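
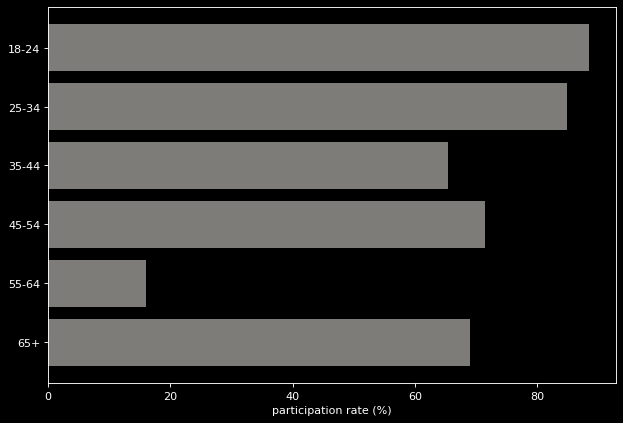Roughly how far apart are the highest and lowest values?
Max 18-24 ≈ 90, min 55-64 ≈ 20; range ≈ 70.

≈ 70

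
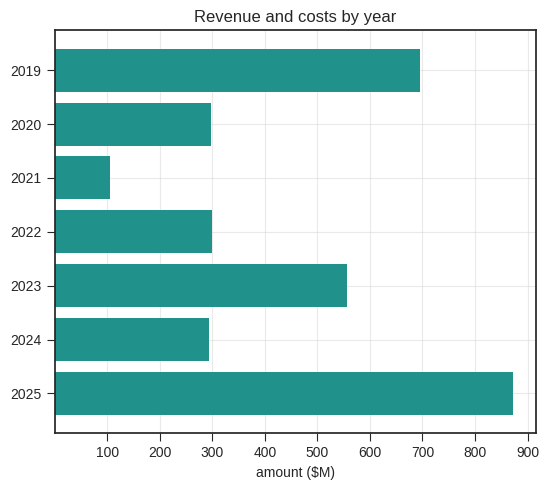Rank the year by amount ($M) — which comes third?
Top 4: 2025 ≈ 900, 2019 ≈ 700, 2023 ≈ 600, 2022 ≈ 300.

2023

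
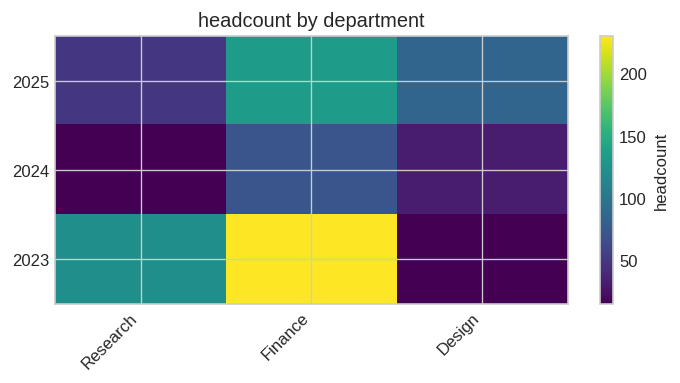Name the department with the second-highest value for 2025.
Design

Top 3 for 2025: Finance ≈ 140, Design ≈ 80, Research ≈ 40.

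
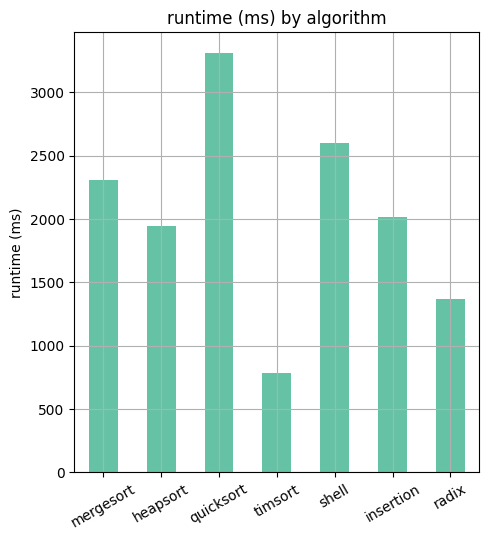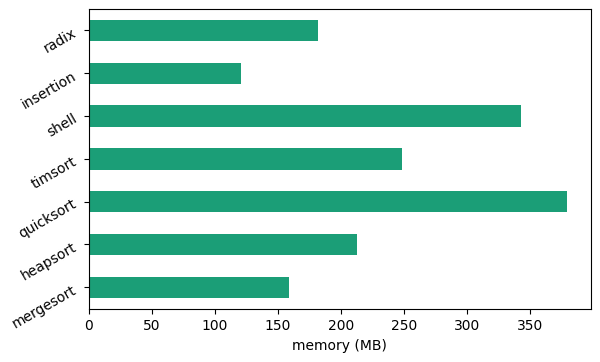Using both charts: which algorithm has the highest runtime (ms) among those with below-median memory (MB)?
mergesort

Chart 2 median memory (MB) ≈ 200; below-median algorithms: mergesort, insertion, radix. Among those, mergesort has the highest runtime (ms) (≈ 2500).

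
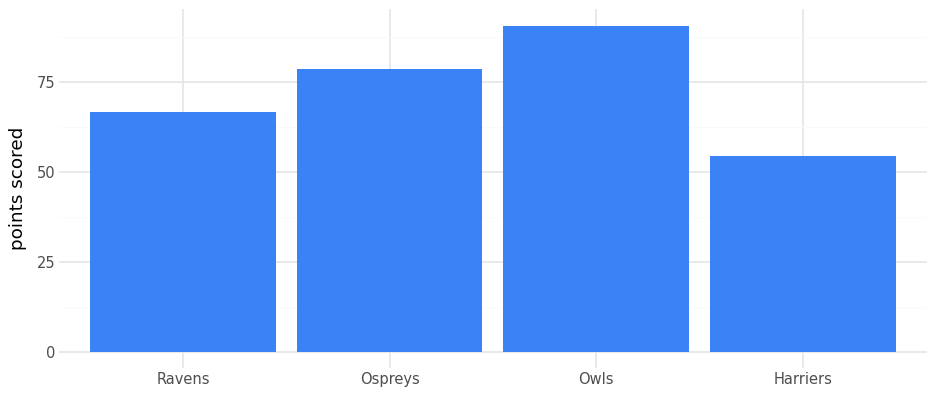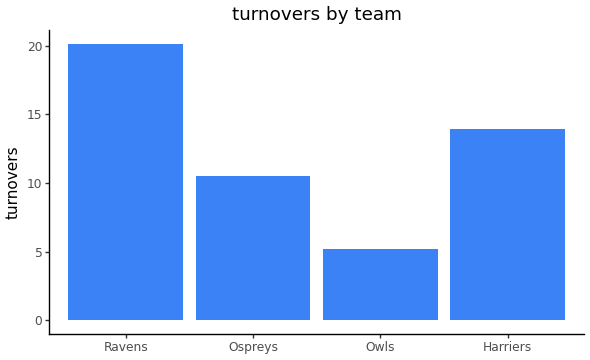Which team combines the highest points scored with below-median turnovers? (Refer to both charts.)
Chart 2 median turnovers ≈ 12; below-median teams: Ospreys, Owls. Among those, Owls has the highest points scored (≈ 90).

Owls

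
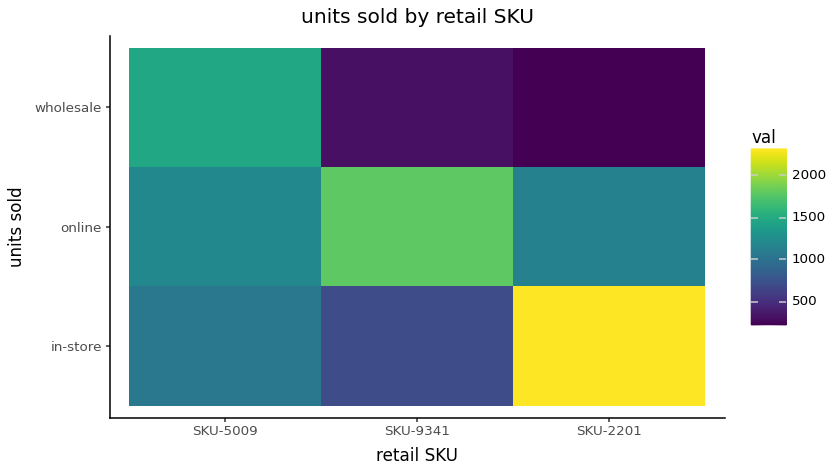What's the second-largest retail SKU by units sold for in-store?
Top 3 for in-store: SKU-2201 ≈ 2400, SKU-5009 ≈ 1000, SKU-9341 ≈ 800.

SKU-5009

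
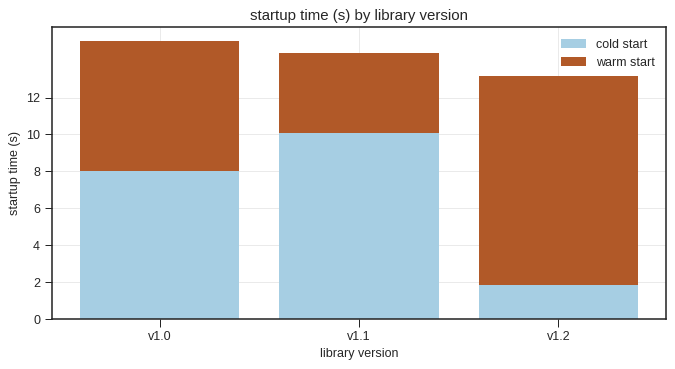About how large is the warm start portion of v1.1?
warm start top ≈ 14, bottom ≈ 10; segment ≈ 4.

≈ 4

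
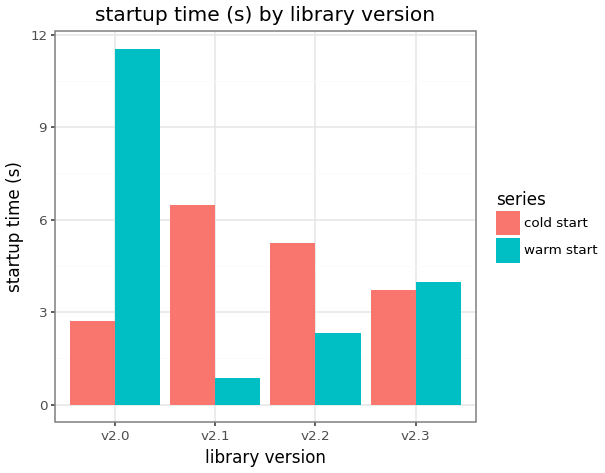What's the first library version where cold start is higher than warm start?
v2.1

v2.0: cold start ≈ 3 vs warm start ≈ 12 (not yet); v2.1: cold start ≈ 6 vs warm start ≈ 1 (first crossover).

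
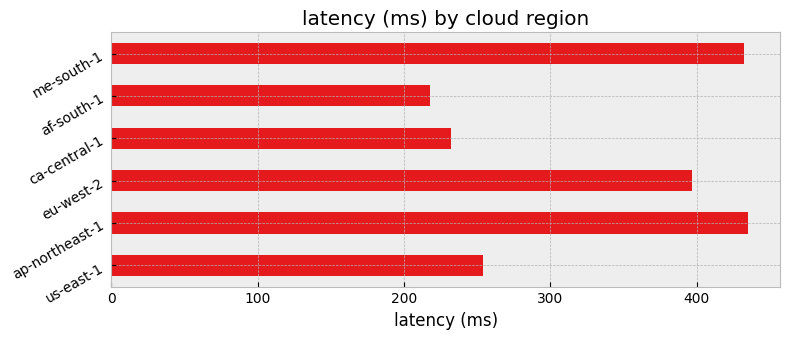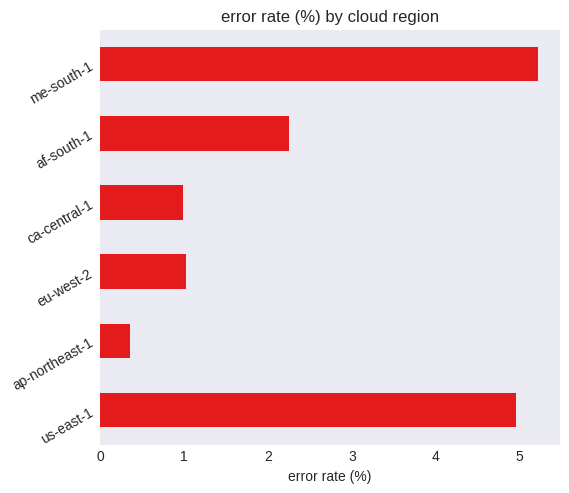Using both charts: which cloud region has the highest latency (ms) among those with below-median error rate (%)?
Chart 2 median error rate (%) ≈ 1.5; below-median cloud regions: ap-northeast-1, eu-west-2, ca-central-1. Among those, ap-northeast-1 has the highest latency (ms) (≈ 450).

ap-northeast-1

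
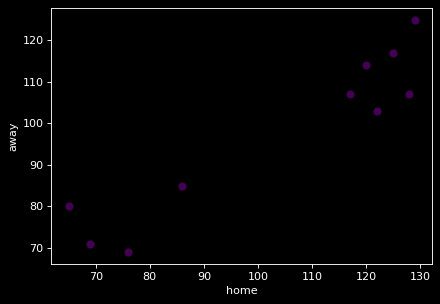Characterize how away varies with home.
positive, strong

Points are positively correlated; strong (|r| ≈ 0.9).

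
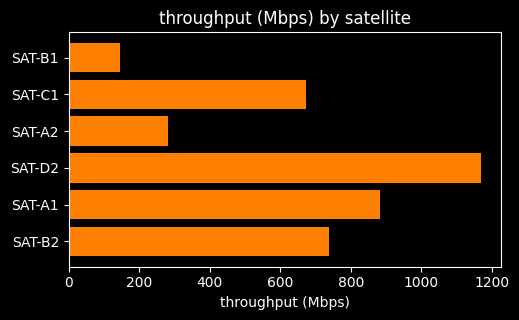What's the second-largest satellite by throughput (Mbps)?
Top 3: SAT-D2 ≈ 1200, SAT-A1 ≈ 900, SAT-B2 ≈ 700.

SAT-A1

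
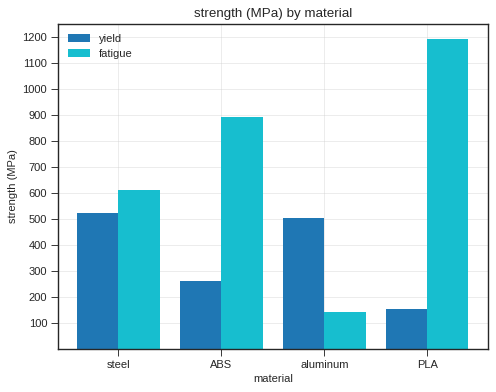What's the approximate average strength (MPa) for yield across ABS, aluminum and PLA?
≈ 333

(300 + 500 + 200) / 3 ≈ 333.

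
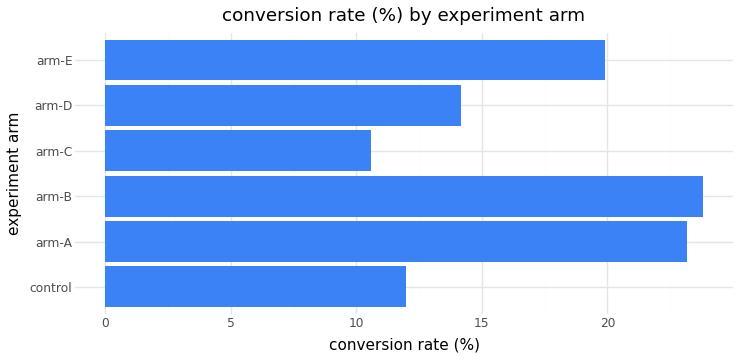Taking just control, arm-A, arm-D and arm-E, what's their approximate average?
≈ 18

(12 + 24 + 14 + 20) / 4 ≈ 18.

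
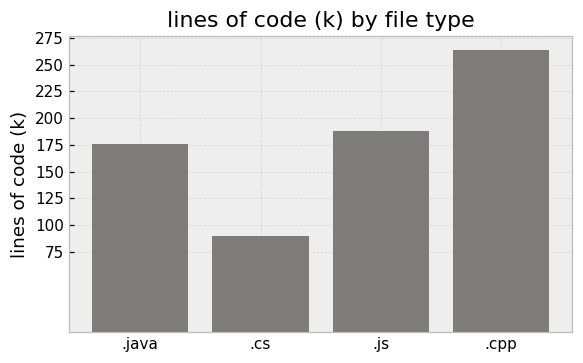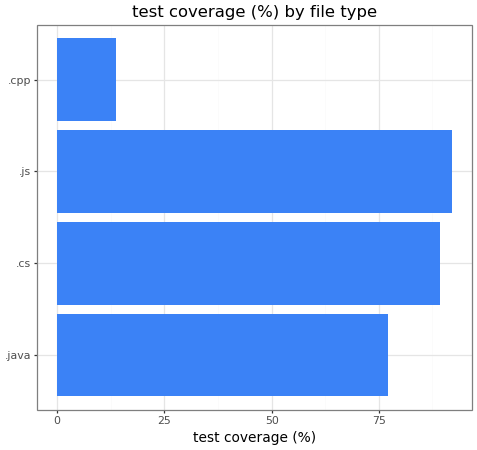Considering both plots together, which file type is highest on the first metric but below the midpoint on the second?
Chart 2 median test coverage (%) ≈ 80; below-median file types: .java, .cpp. Among those, .cpp has the highest lines of code (k) (≈ 275).

.cpp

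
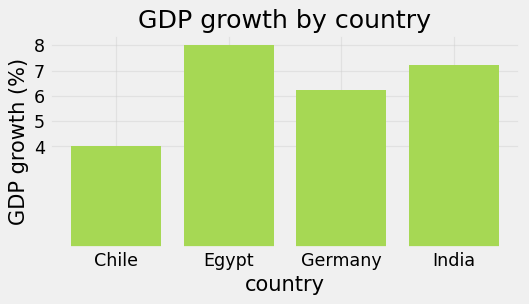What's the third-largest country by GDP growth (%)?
Germany

Top 4: Egypt ≈ 8, India ≈ 7, Germany ≈ 6, Chile ≈ 4.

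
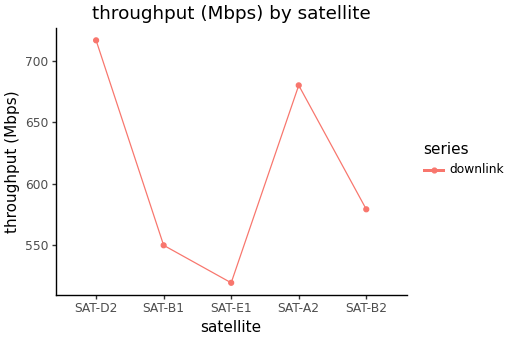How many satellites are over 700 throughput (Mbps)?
Above 700: SAT-D2.

1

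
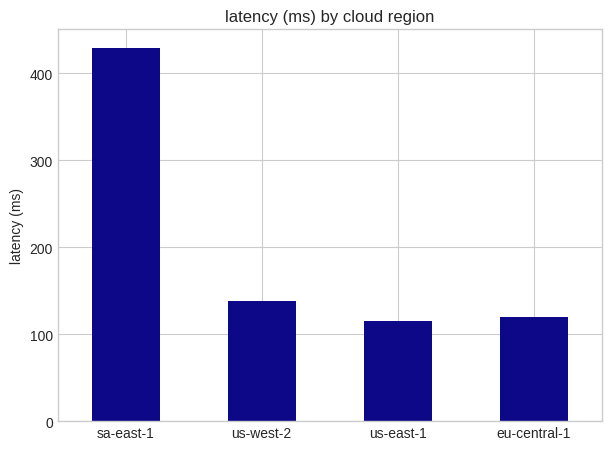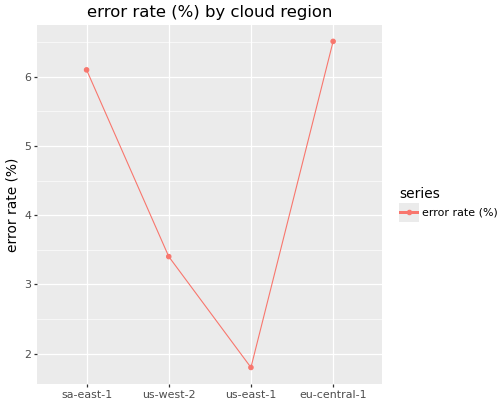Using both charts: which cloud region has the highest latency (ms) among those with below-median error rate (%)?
us-west-2

Chart 2 median error rate (%) ≈ 5; below-median cloud regions: us-west-2, us-east-1. Among those, us-west-2 has the highest latency (ms) (≈ 150).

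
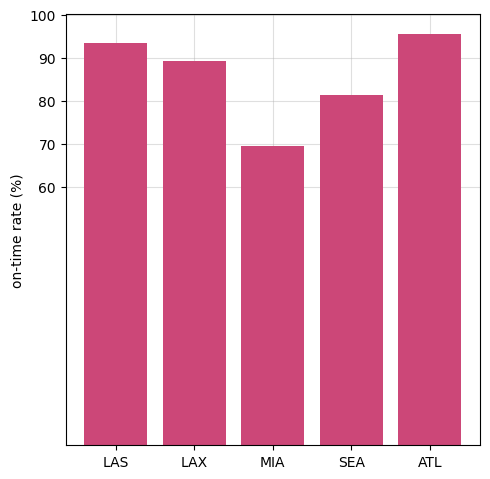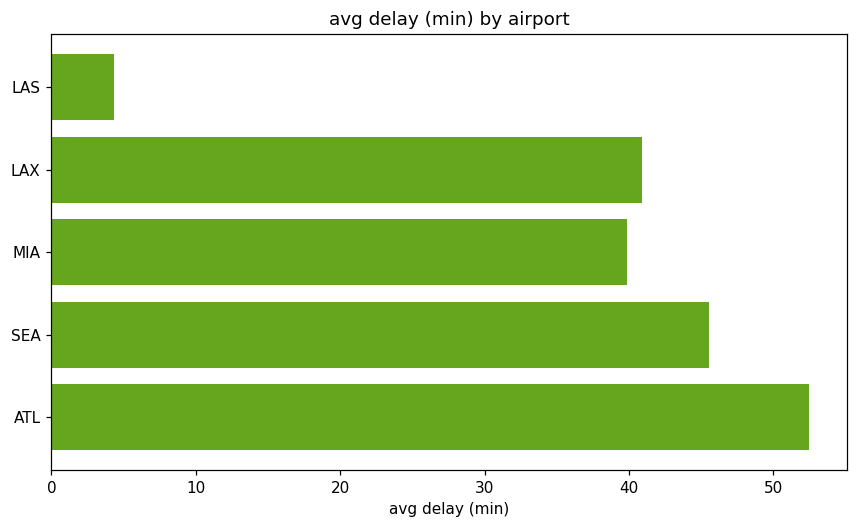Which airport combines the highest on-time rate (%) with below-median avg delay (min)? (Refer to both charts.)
Chart 2 median avg delay (min) ≈ 40; below-median airports: LAS, MIA. Among those, LAS has the highest on-time rate (%) (≈ 90).

LAS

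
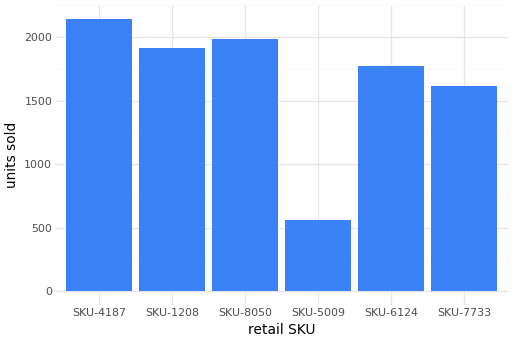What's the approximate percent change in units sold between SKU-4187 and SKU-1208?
SKU-4187 ≈ 2200, SKU-1208 ≈ 2000; (2000 − 2200) / 2200 ≈ -9.1%.

≈ -9.1%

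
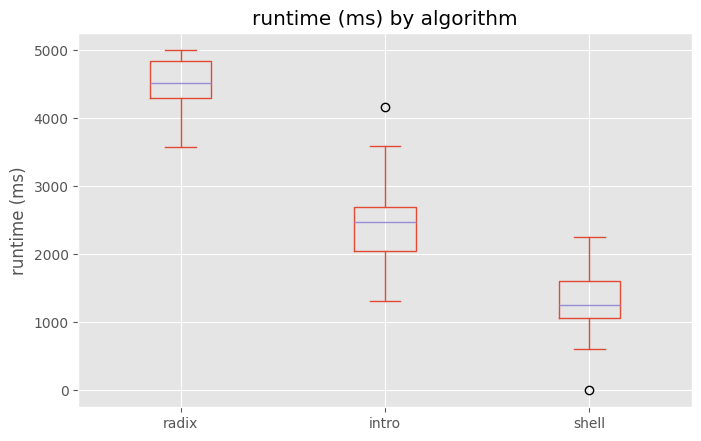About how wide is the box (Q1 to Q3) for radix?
≈ 500

Q3 ≈ 5000, Q1 ≈ 4500; IQR ≈ 500.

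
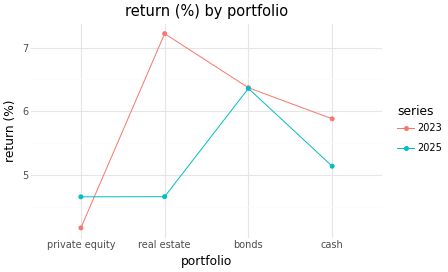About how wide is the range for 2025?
≈ 2.0

Max bonds ≈ 6.5, min private equity ≈ 4.5; range ≈ 2.0.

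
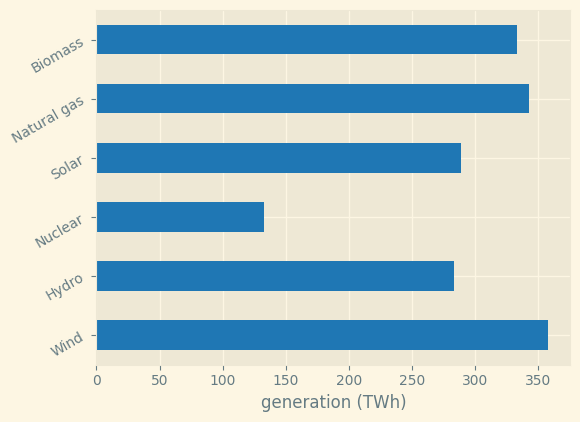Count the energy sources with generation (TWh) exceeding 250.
Above 250: Wind, Hydro, Solar, Natural gas, Biomass.

5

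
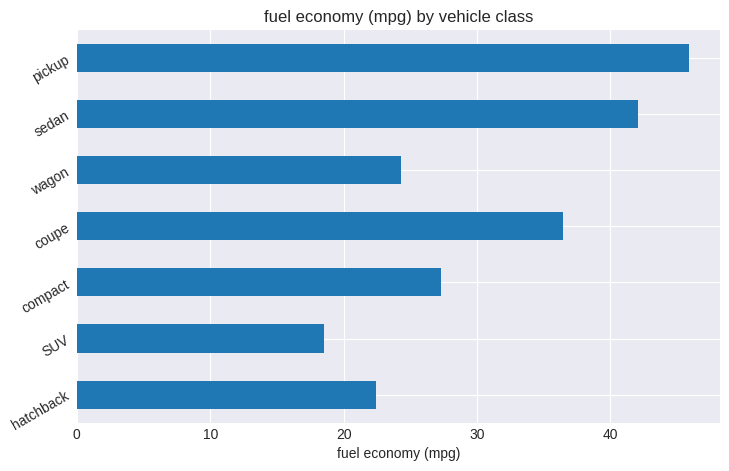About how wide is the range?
Max pickup ≈ 45, min SUV ≈ 20; range ≈ 25.

≈ 25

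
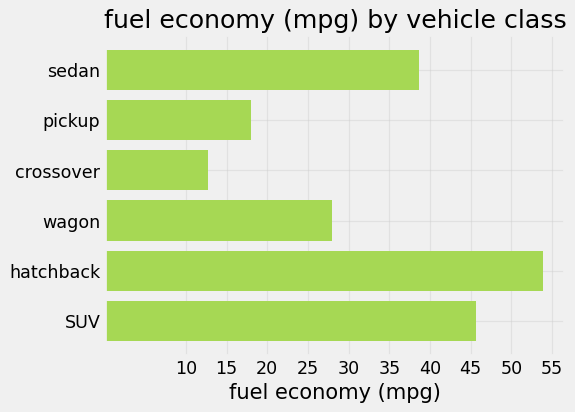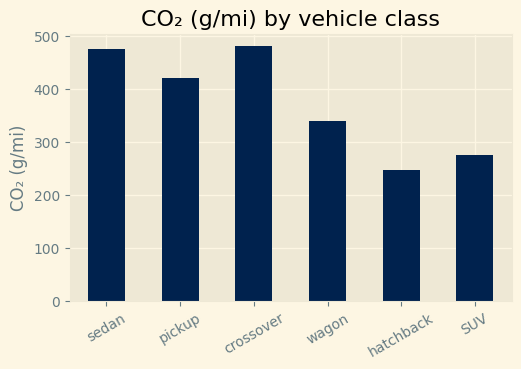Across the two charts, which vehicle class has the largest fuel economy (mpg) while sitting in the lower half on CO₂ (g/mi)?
hatchback

Chart 2 median CO₂ (g/mi) ≈ 400; below-median vehicle classes: wagon, hatchback, SUV. Among those, hatchback has the highest fuel economy (mpg) (≈ 55).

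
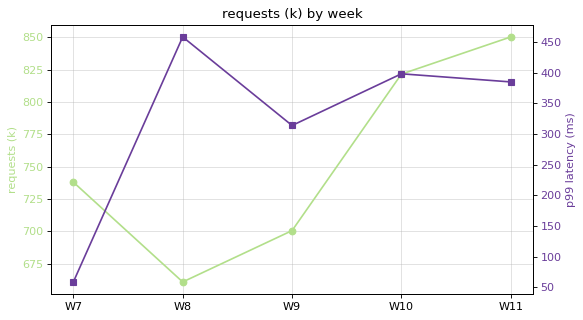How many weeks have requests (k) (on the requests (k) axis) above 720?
3

Above 720: W7, W10, W11.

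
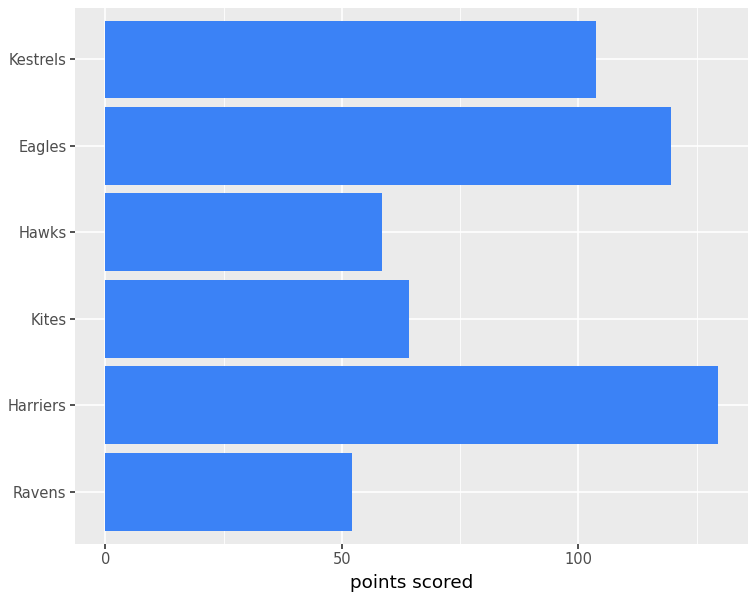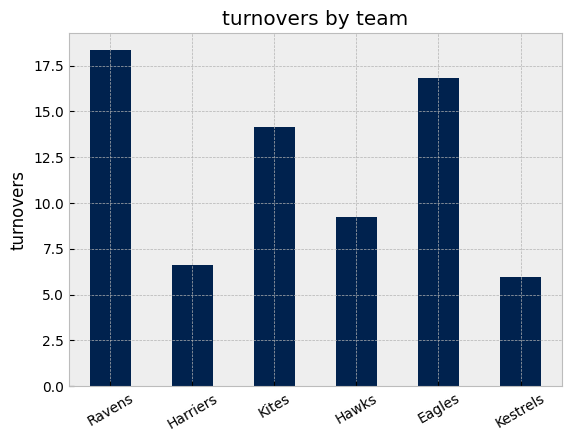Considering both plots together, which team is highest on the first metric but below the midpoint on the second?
Harriers

Chart 2 median turnovers ≈ 12; below-median teams: Harriers, Hawks, Kestrels. Among those, Harriers has the highest points scored (≈ 120).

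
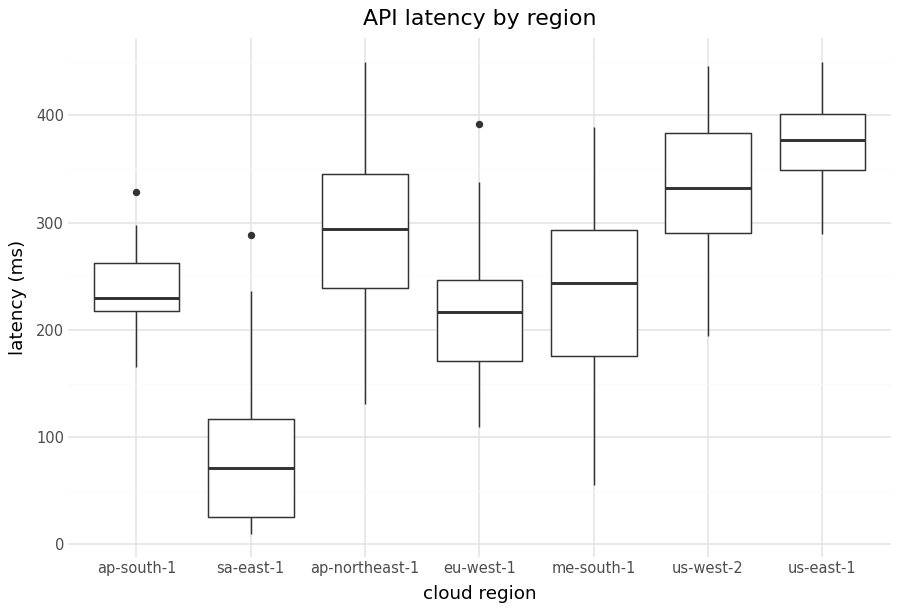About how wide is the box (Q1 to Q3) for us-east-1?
Q3 ≈ 400, Q1 ≈ 350; IQR ≈ 50.

≈ 50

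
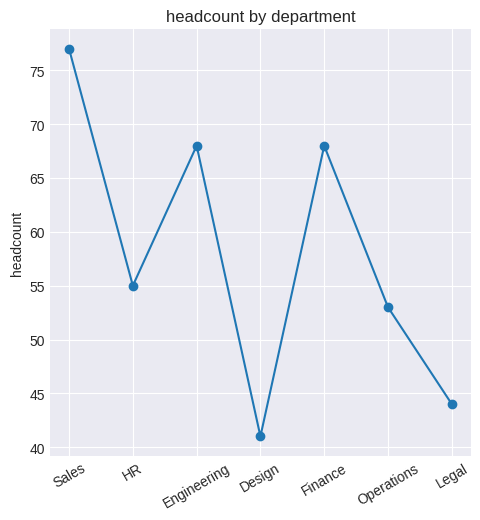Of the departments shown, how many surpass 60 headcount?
3

Above 60: Sales, Engineering, Finance.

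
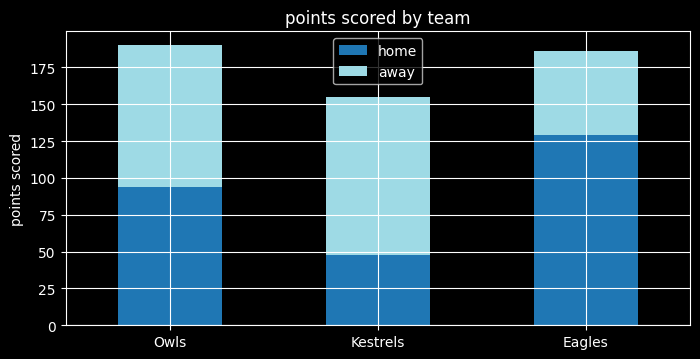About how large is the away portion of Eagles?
away top ≈ 180, bottom ≈ 120; segment ≈ 60.

≈ 60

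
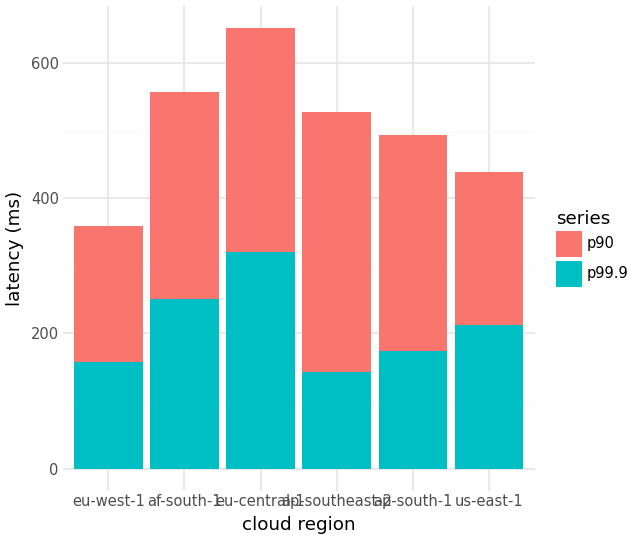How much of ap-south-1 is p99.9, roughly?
p99.9 top ≈ 200, bottom ≈ 0; segment ≈ 200.

≈ 200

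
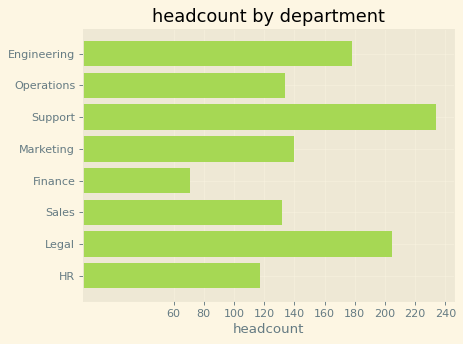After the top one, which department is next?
Legal

Top 3: Support ≈ 240, Legal ≈ 200, Engineering ≈ 180.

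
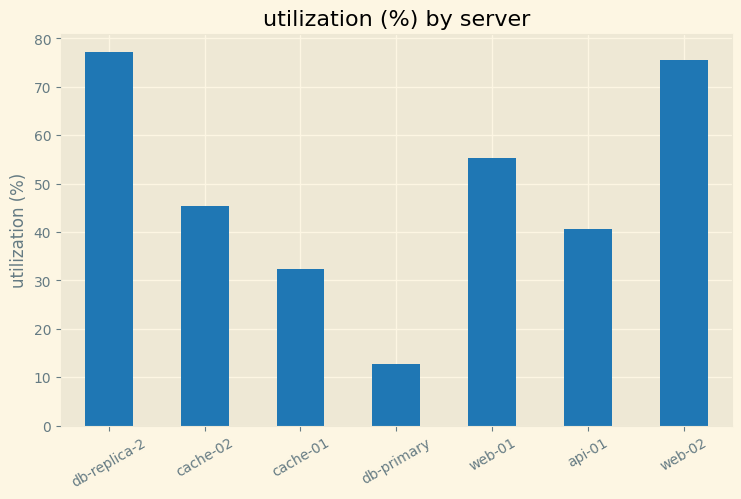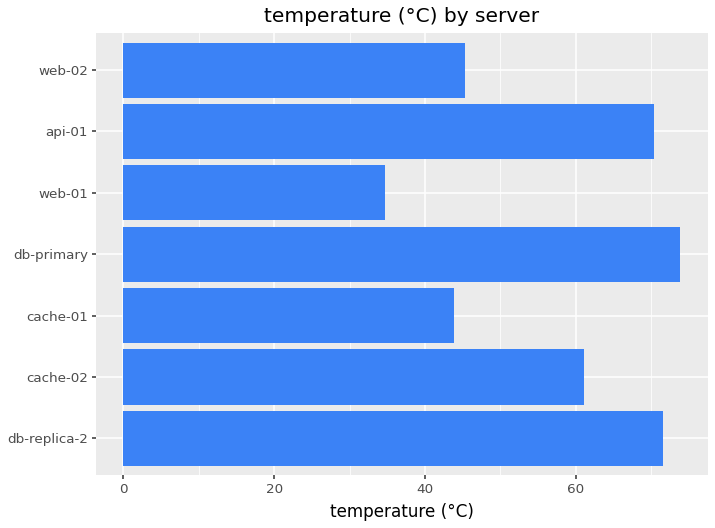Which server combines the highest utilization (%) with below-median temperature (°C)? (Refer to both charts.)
web-02

Chart 2 median temperature (°C) ≈ 60; below-median servers: cache-01, web-01, web-02. Among those, web-02 has the highest utilization (%) (≈ 80).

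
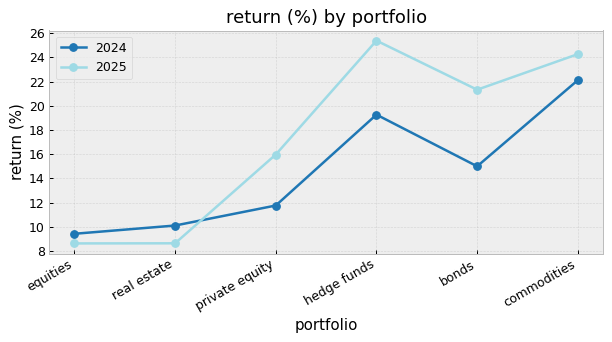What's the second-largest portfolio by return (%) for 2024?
Top 3 for 2024: commodities ≈ 22, hedge funds ≈ 20, bonds ≈ 14.

hedge funds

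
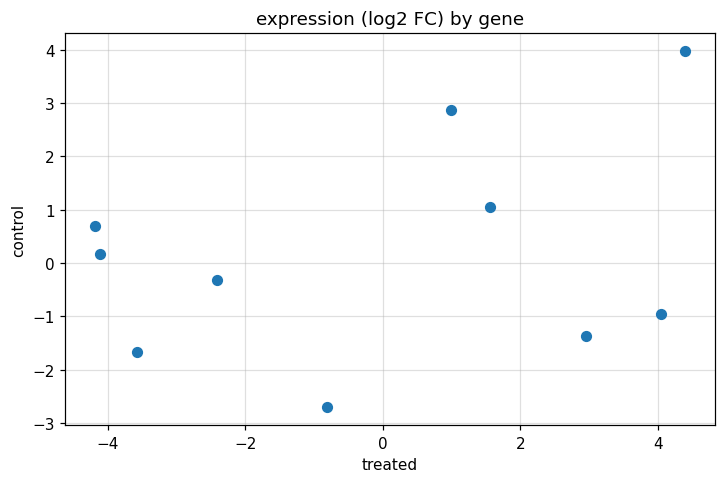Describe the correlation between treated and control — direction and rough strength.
Points are positively correlated; weak (|r| ≈ 0.3).

positive, weak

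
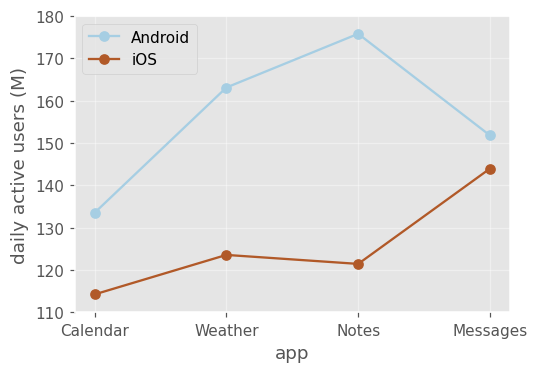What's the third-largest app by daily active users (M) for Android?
Top 4 for Android: Notes ≈ 180, Weather ≈ 160, Messages ≈ 150, Calendar ≈ 130.

Messages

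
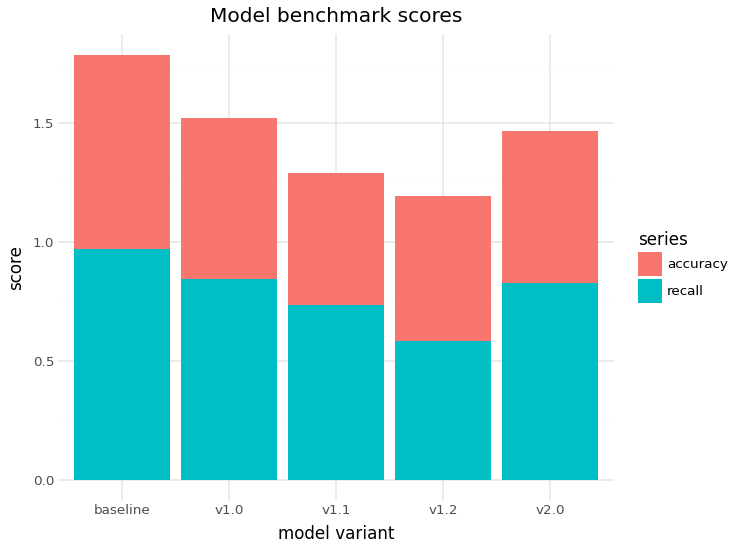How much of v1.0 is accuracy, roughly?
≈ 0.8

accuracy top ≈ 1.6, bottom ≈ 0.8; segment ≈ 0.8.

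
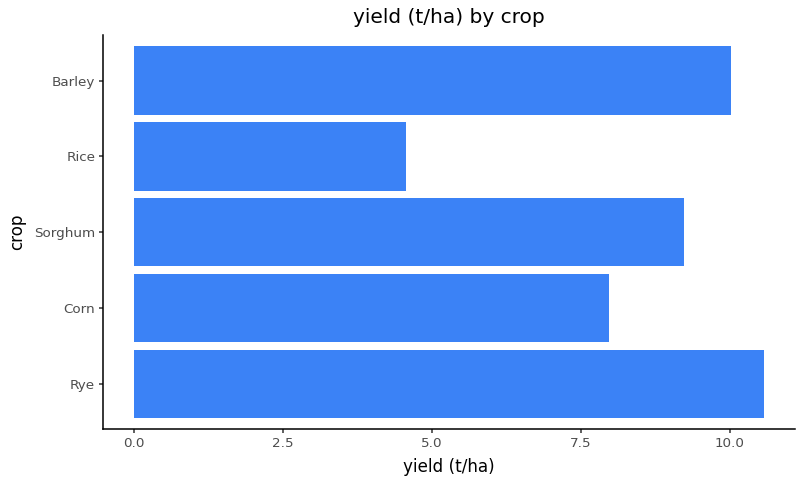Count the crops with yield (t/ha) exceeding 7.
Above 7: Rye, Corn, Sorghum, Barley.

4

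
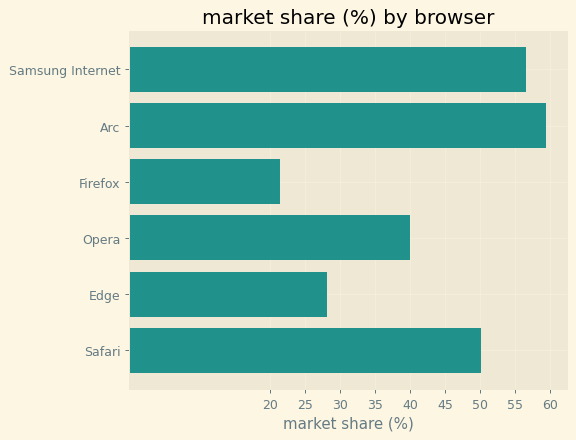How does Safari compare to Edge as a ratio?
≈ 1.67×

Safari ≈ 50, Edge ≈ 30; 50/30 ≈ 1.67.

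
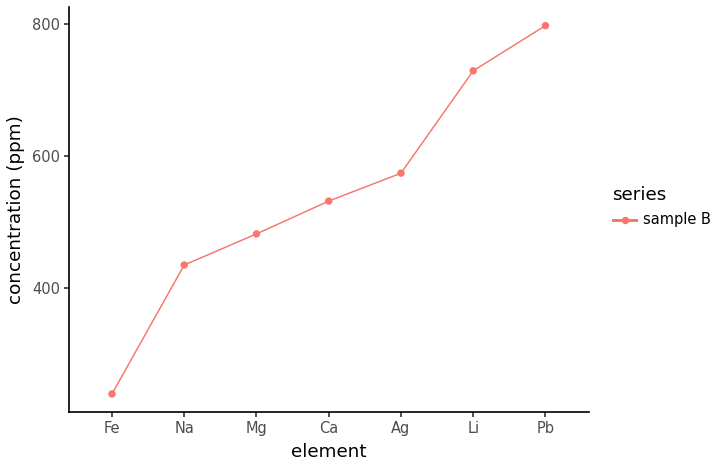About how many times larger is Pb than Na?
Pb ≈ 800, Na ≈ 450; 800/450 ≈ 1.78.

≈ 1.78×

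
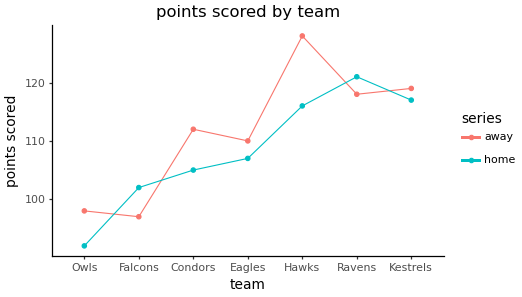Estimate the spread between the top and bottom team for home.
Max Ravens ≈ 120, min Owls ≈ 90; range ≈ 30.

≈ 30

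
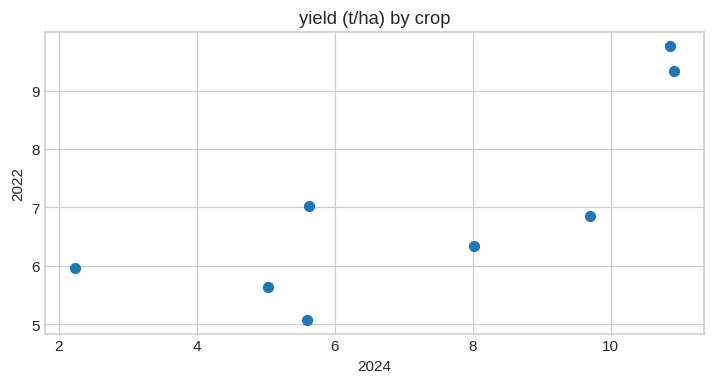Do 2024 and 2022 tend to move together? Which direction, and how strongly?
positive, strong

Points are positively correlated; strong (|r| ≈ 0.8).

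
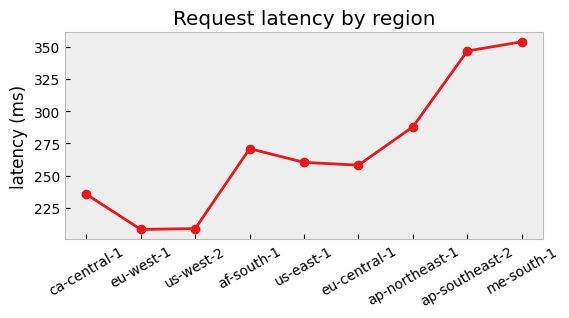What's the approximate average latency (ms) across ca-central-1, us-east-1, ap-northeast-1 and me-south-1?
≈ 285

(240 + 260 + 280 + 360) / 4 ≈ 285.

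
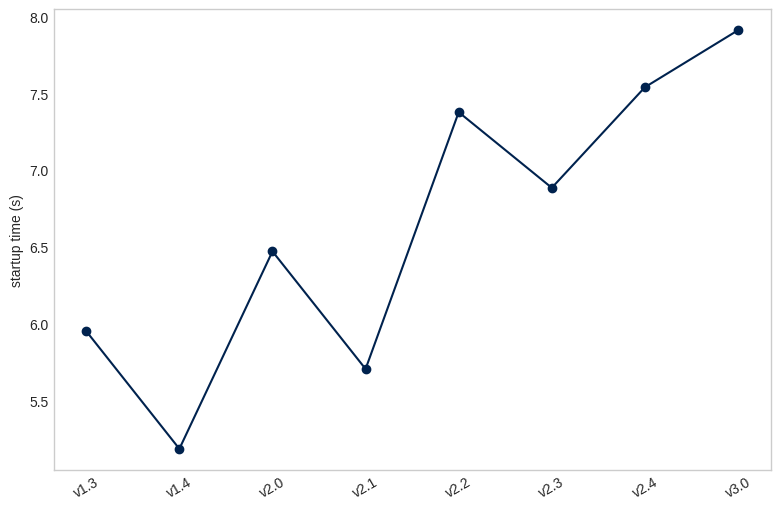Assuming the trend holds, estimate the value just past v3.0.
Last three: 7.0, 7.5, 8.0 → slope ≈ 0.5/step → next ≈ 8.5.

≈ 8.5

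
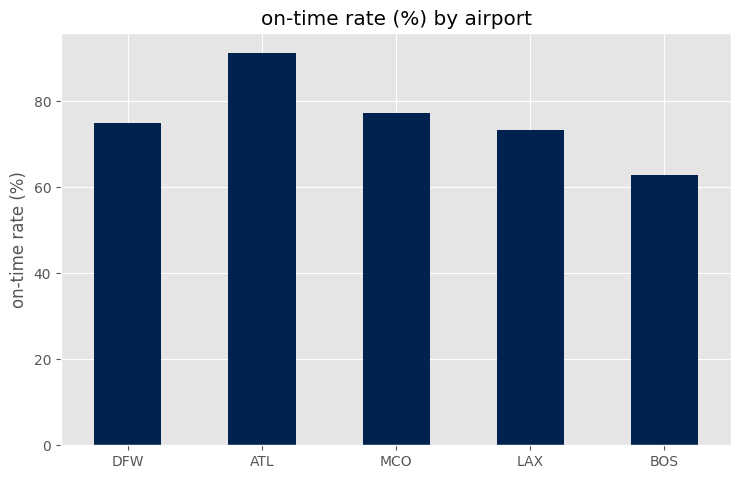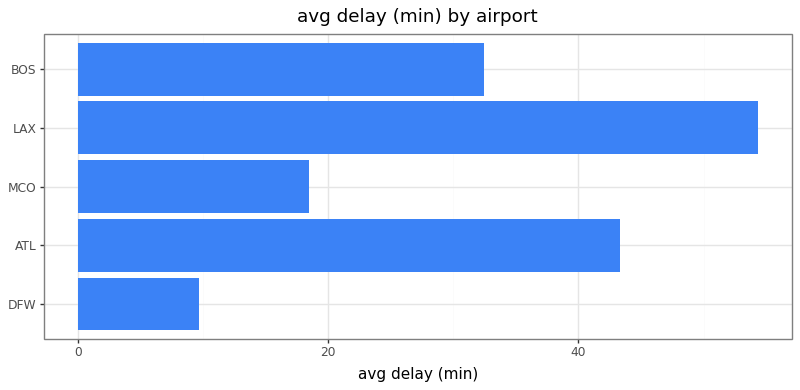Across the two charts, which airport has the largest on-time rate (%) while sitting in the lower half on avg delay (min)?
Chart 2 median avg delay (min) ≈ 30; below-median airports: DFW, MCO. Among those, MCO has the highest on-time rate (%) (≈ 80).

MCO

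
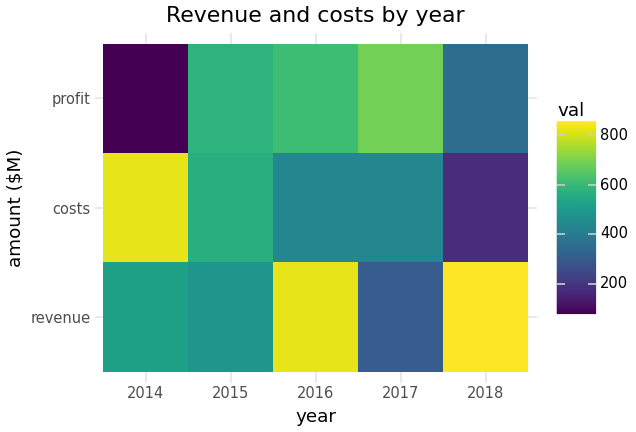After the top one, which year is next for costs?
2015

Top 3 for costs: 2014 ≈ 800, 2015 ≈ 600, 2017 ≈ 400.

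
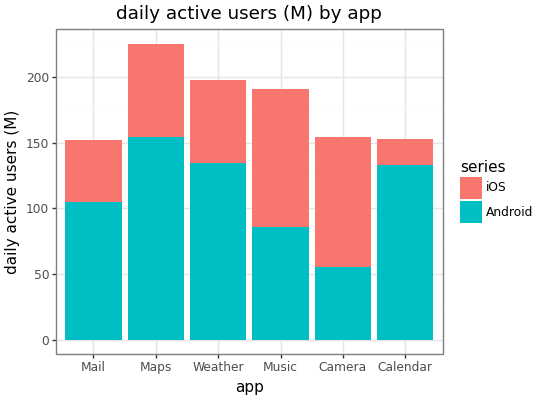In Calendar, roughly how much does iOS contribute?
iOS top ≈ 160, bottom ≈ 140; segment ≈ 20.

≈ 20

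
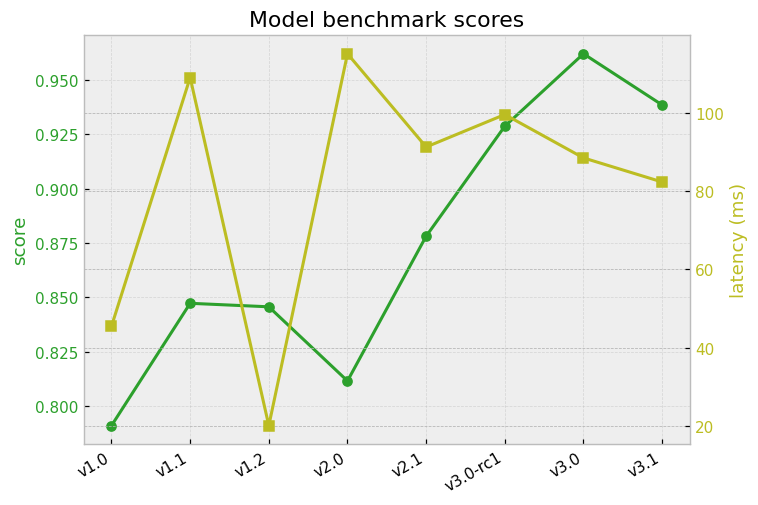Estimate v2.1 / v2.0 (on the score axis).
≈ 1.07×

v2.1 ≈ 0.88, v2.0 ≈ 0.82; 0.88/0.82 ≈ 1.07.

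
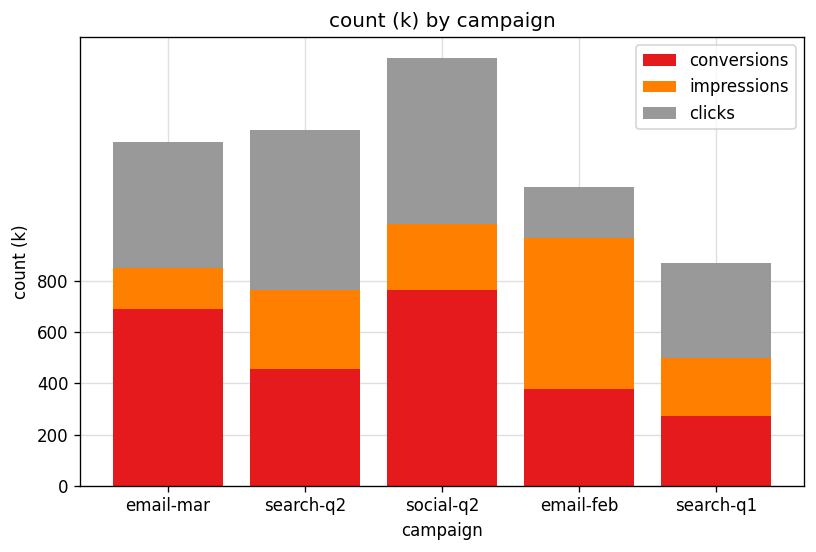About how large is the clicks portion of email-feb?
clicks top ≈ 1200, bottom ≈ 1000; segment ≈ 200.

≈ 200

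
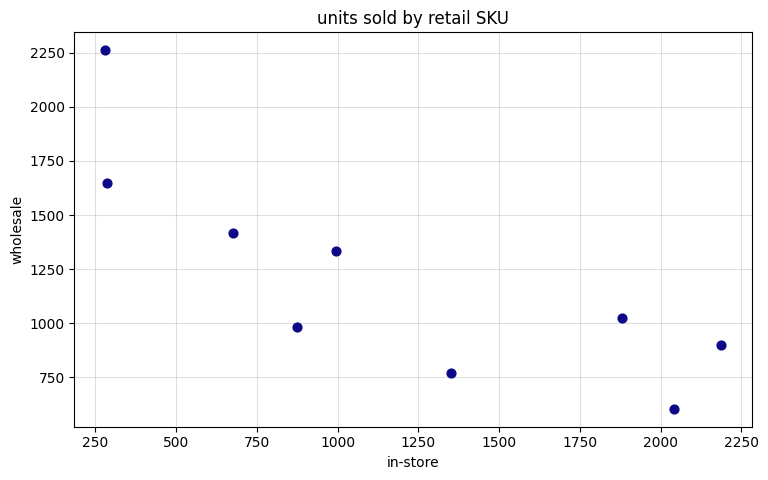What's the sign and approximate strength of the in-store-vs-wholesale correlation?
Points are negatively correlated; strong (|r| ≈ 0.8).

negative, strong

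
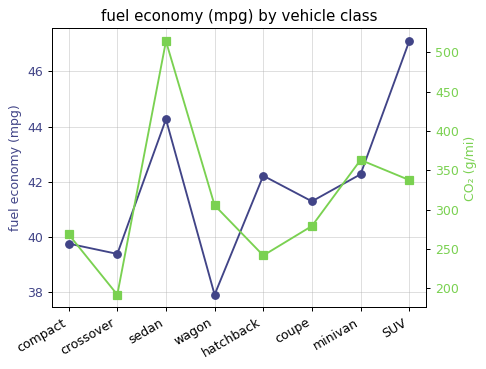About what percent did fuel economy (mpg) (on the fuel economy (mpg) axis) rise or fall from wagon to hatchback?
≈ +10.5%

wagon ≈ 38, hatchback ≈ 42; (42 − 38) / 38 ≈ +10.5%.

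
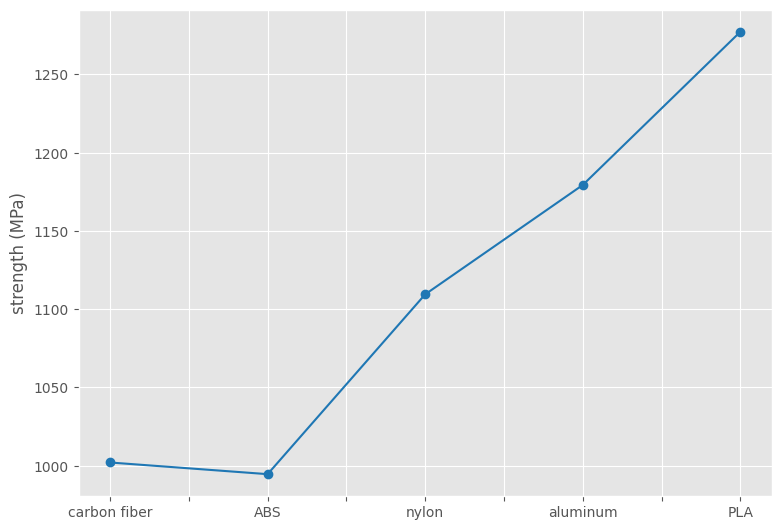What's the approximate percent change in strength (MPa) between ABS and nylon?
≈ +10%

ABS ≈ 1000, nylon ≈ 1100; (1100 − 1000) / 1000 ≈ +10%.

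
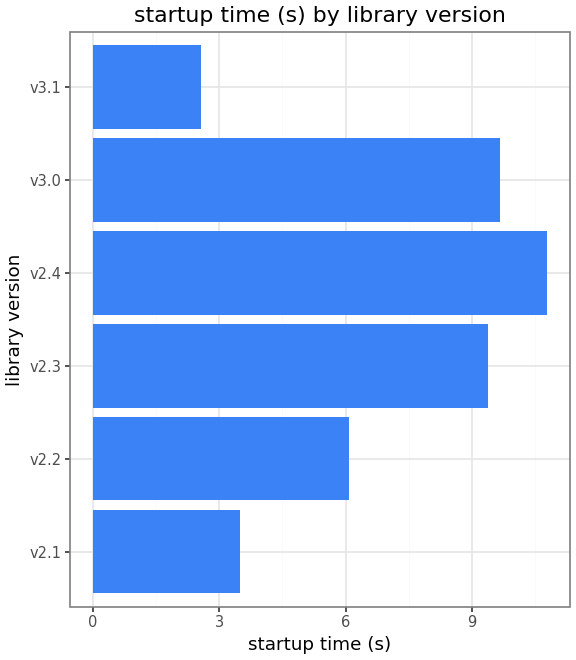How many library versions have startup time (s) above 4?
Above 4: v2.2, v2.3, v2.4, v3.0.

4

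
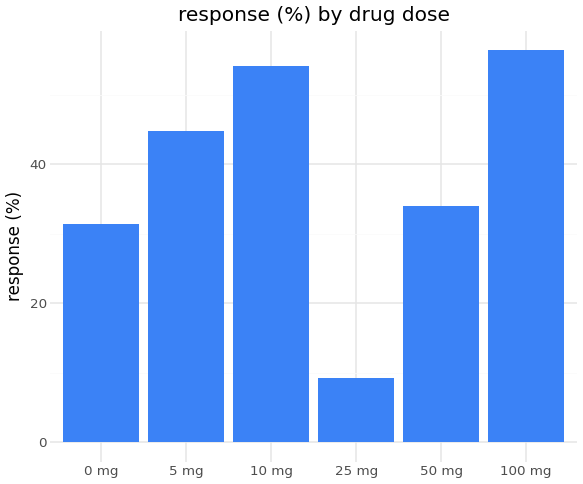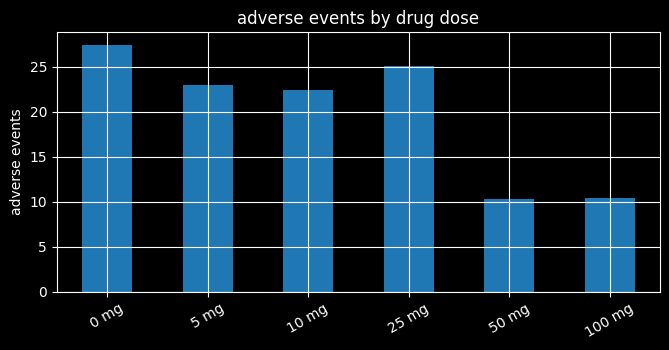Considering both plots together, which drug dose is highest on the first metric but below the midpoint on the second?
Chart 2 median adverse events ≈ 25; below-median drug doses: 10 mg, 50 mg, 100 mg. Among those, 100 mg has the highest response (%) (≈ 60).

100 mg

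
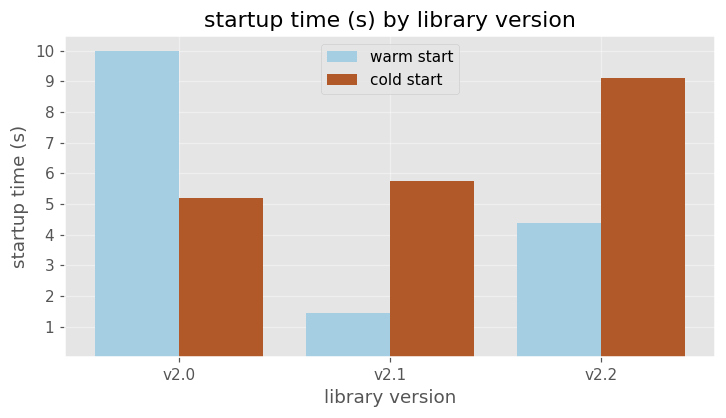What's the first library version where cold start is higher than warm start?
v2.1

v2.0: cold start ≈ 5 vs warm start ≈ 10 (not yet); v2.1: cold start ≈ 6 vs warm start ≈ 1 (first crossover).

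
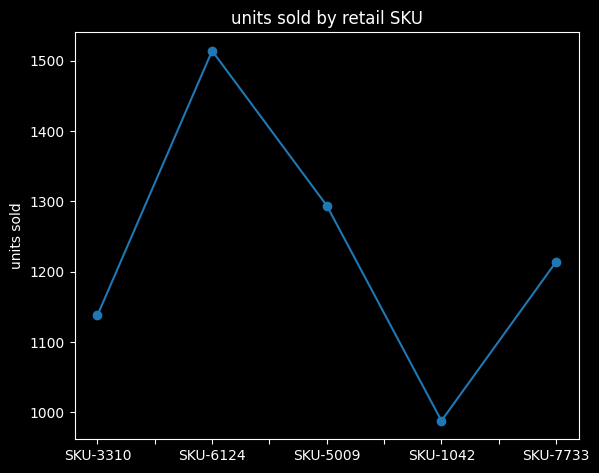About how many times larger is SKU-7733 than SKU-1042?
≈ 1.2×

SKU-7733 ≈ 1200, SKU-1042 ≈ 1000; 1200/1000 ≈ 1.2.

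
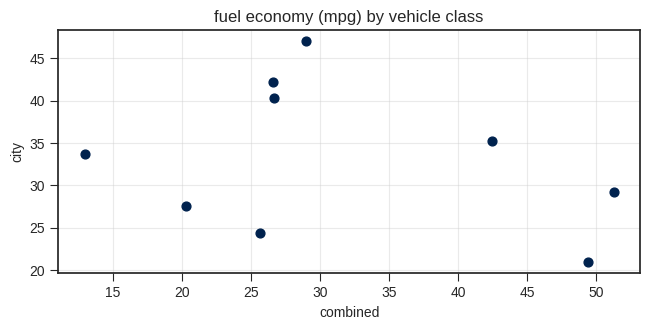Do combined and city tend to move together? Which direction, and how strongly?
negative, weak

Points are negatively correlated; weak (|r| ≈ 0.3).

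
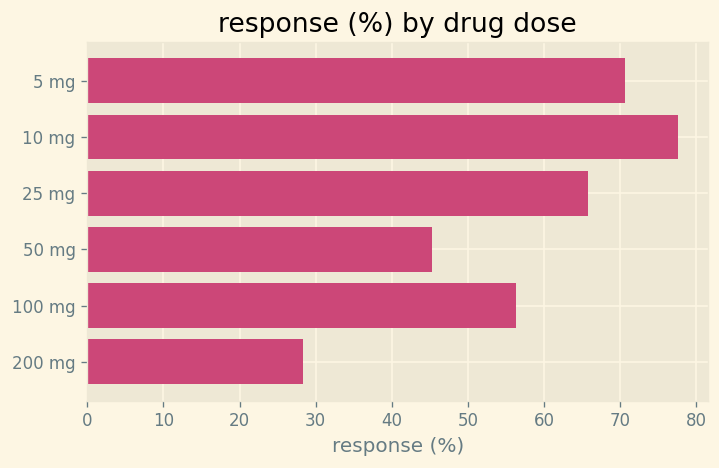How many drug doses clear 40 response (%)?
5

Above 40: 5 mg, 10 mg, 25 mg, 50 mg, 100 mg.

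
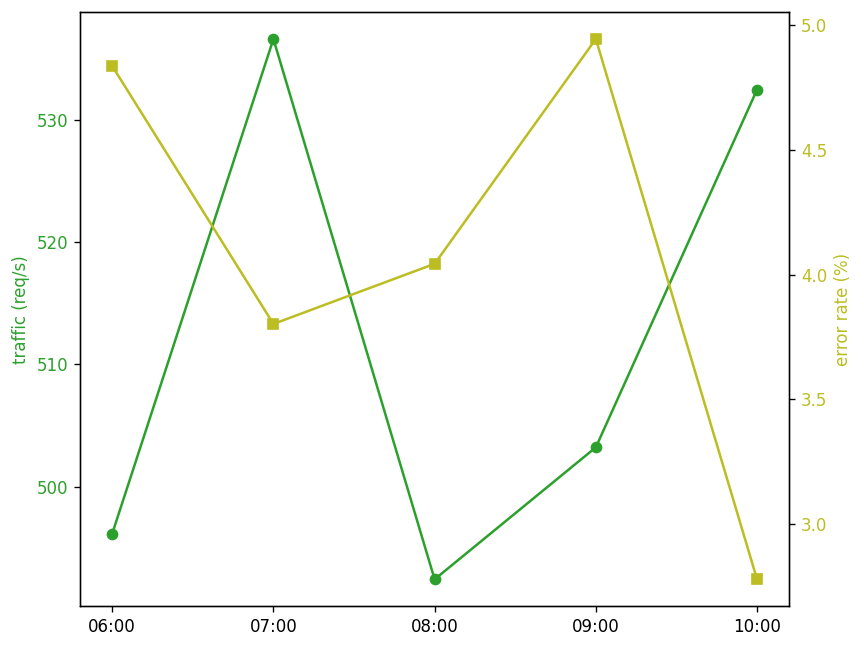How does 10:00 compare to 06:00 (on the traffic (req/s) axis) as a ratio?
10:00 ≈ 530, 06:00 ≈ 495; 530/495 ≈ 1.07.

≈ 1.07×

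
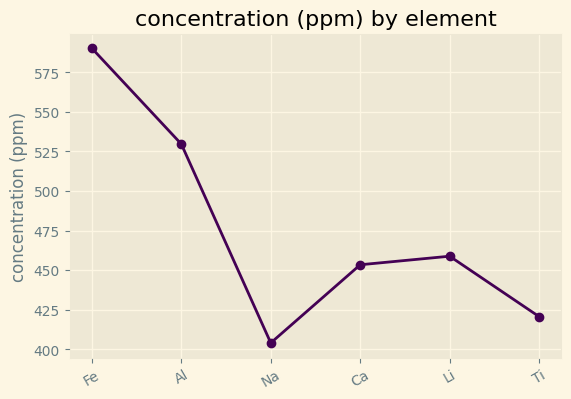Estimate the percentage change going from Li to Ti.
Li ≈ 460, Ti ≈ 420; (420 − 460) / 460 ≈ -8.7%.

≈ -8.7%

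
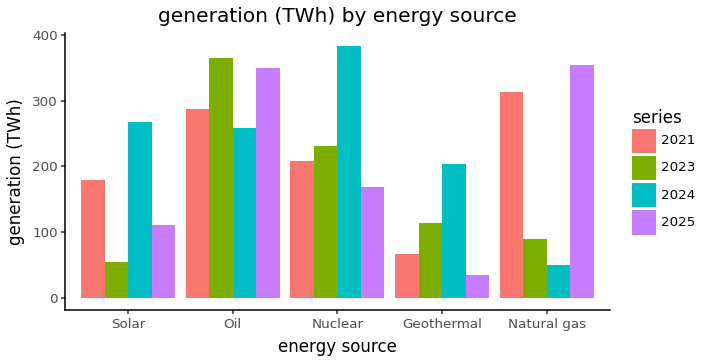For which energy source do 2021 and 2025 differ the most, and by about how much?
Solar, ≈ 100 TWh

Solar: 2021 ≈ 200, 2025 ≈ 100 → gap ≈ 100. Next-largest (Oil) is only ≈ 50.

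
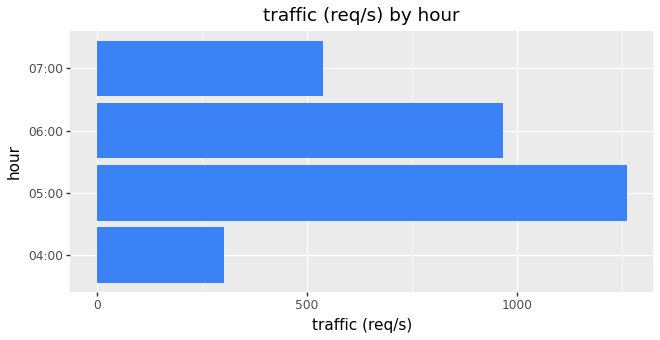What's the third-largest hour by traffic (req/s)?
07:00

Top 4: 05:00 ≈ 1200, 06:00 ≈ 1000, 07:00 ≈ 600, 04:00 ≈ 400.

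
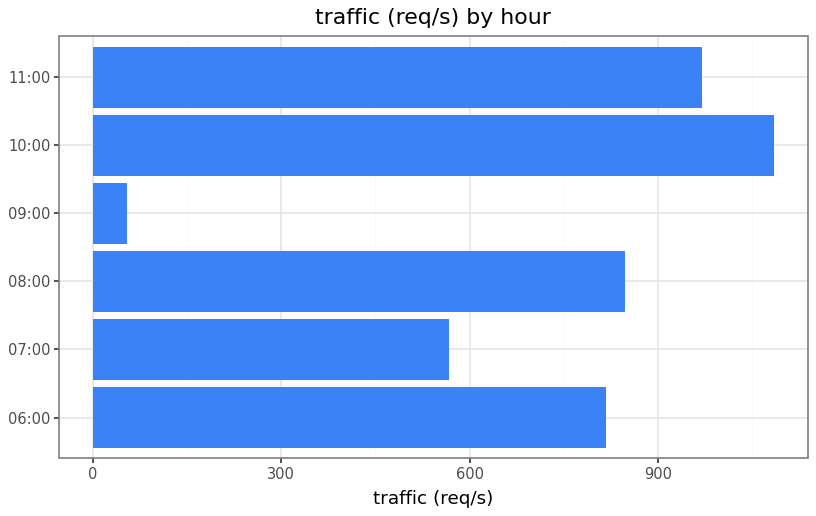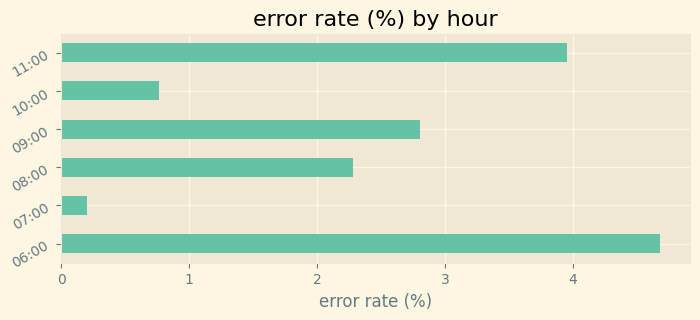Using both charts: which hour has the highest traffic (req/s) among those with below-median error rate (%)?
10:00

Chart 2 median error rate (%) ≈ 2.5; below-median hours: 07:00, 08:00, 10:00. Among those, 10:00 has the highest traffic (req/s) (≈ 1100).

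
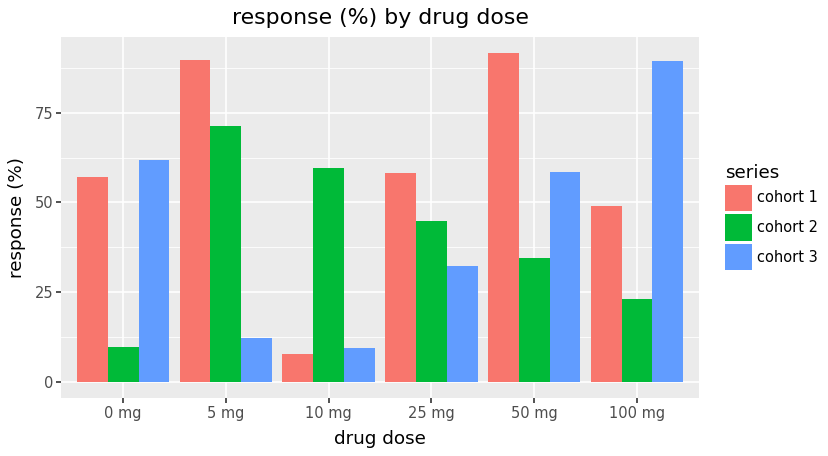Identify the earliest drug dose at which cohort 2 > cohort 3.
5 mg

0 mg: cohort 2 ≈ 10 vs cohort 3 ≈ 60 (not yet); 5 mg: cohort 2 ≈ 70 vs cohort 3 ≈ 10 (first crossover).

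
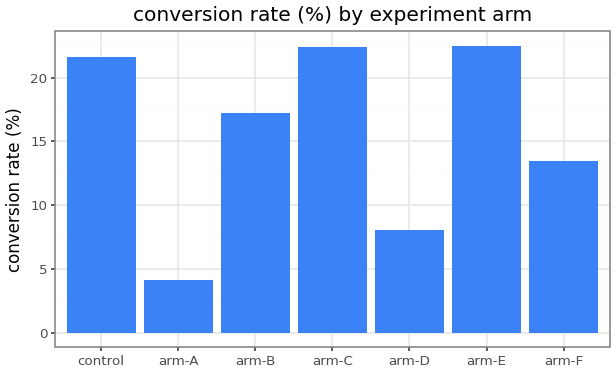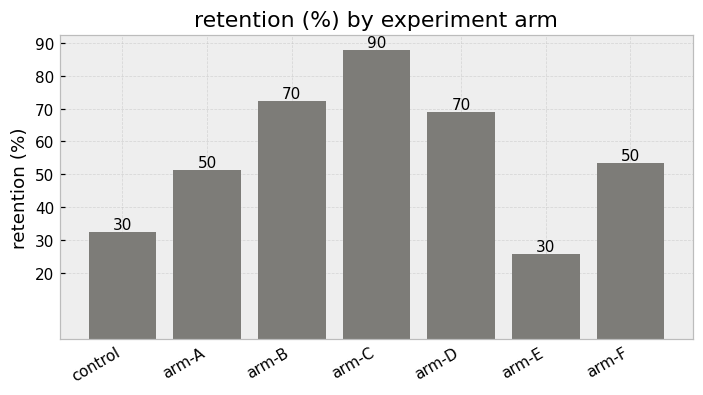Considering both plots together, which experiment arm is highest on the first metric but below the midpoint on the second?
arm-E

Chart 2 median retention (%) ≈ 50; below-median experiment arms: control, arm-A, arm-E. Among those, arm-E has the highest conversion rate (%) (≈ 25).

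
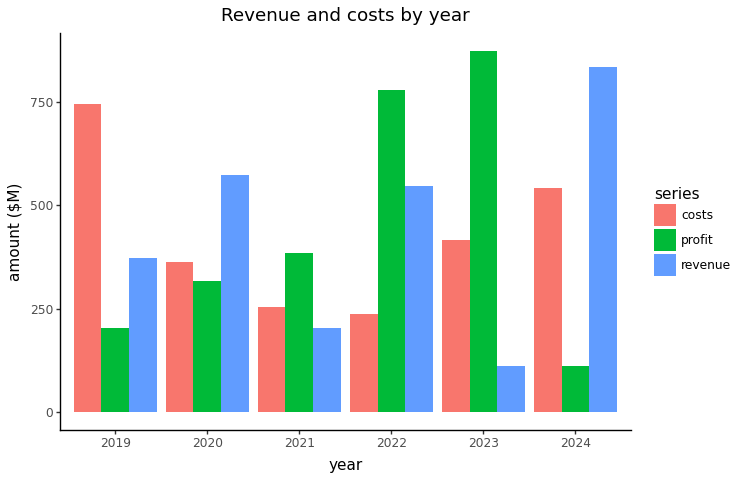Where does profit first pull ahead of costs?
2020: profit ≈ 300 vs costs ≈ 400 (not yet); 2021: profit ≈ 400 vs costs ≈ 300 (first crossover).

2021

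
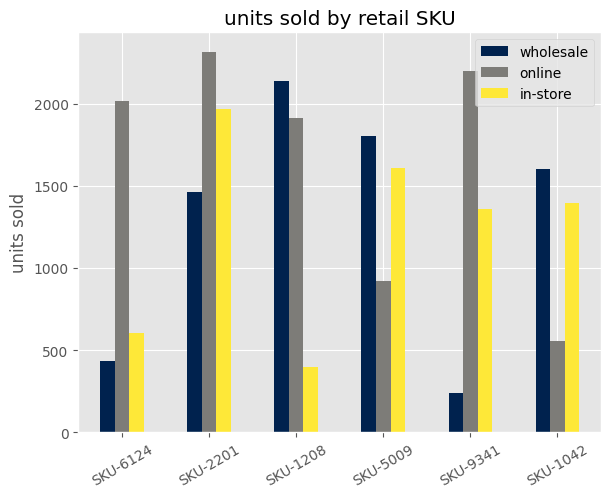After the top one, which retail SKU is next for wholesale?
SKU-5009

Top 3 for wholesale: SKU-1208 ≈ 2200, SKU-5009 ≈ 1800, SKU-1042 ≈ 1600.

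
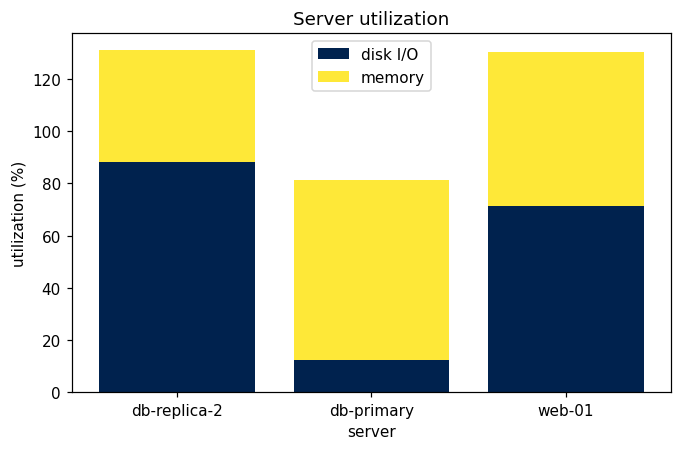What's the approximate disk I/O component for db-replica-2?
≈ 80

disk I/O top ≈ 80, bottom ≈ 0; segment ≈ 80.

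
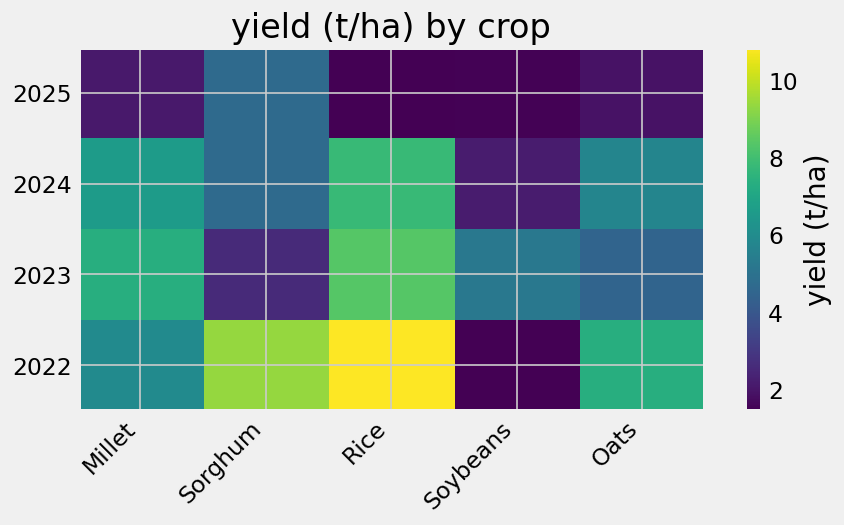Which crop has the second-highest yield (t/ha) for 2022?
Sorghum

Top 3 for 2022: Rice ≈ 11, Sorghum ≈ 9, Oats ≈ 7.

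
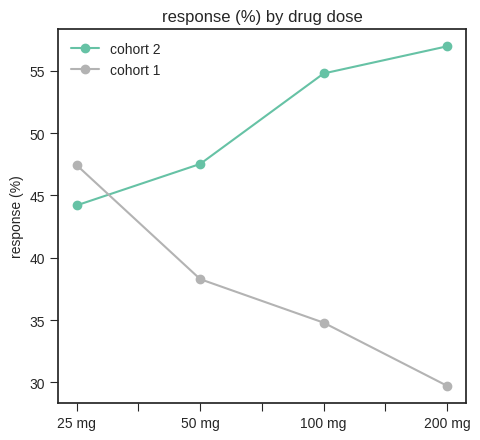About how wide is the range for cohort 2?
≈ 10

Max 200 mg ≈ 55, min 25 mg ≈ 45; range ≈ 10.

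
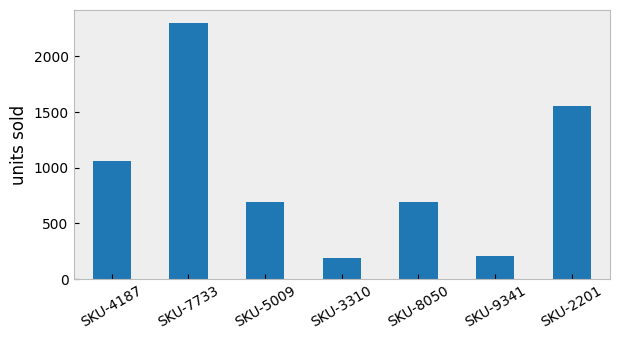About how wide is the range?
≈ 2200

Max SKU-7733 ≈ 2400, min SKU-3310 ≈ 200; range ≈ 2200.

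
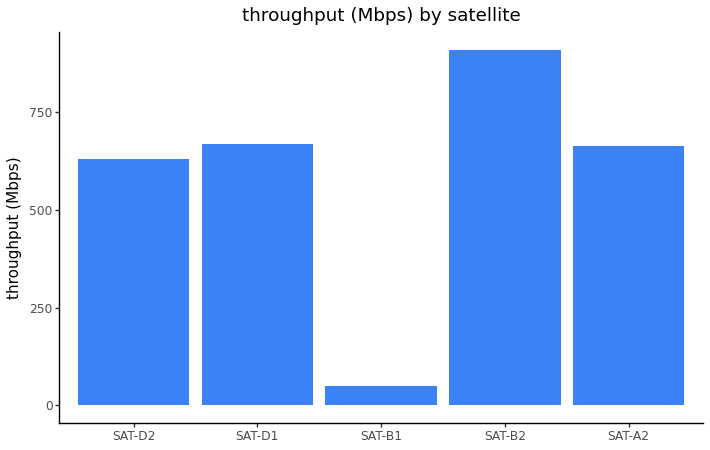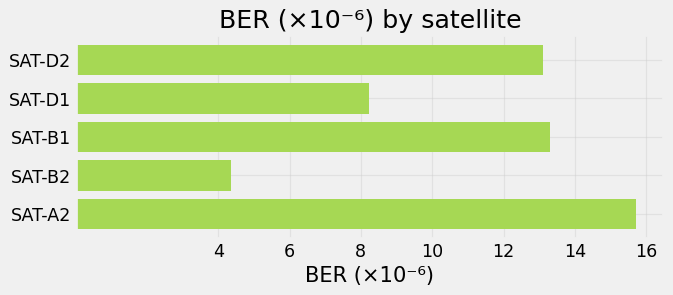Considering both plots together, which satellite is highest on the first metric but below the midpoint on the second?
SAT-B2

Chart 2 median BER (×10⁻⁶) ≈ 14; below-median satellites: SAT-D1, SAT-B2. Among those, SAT-B2 has the highest throughput (Mbps) (≈ 900).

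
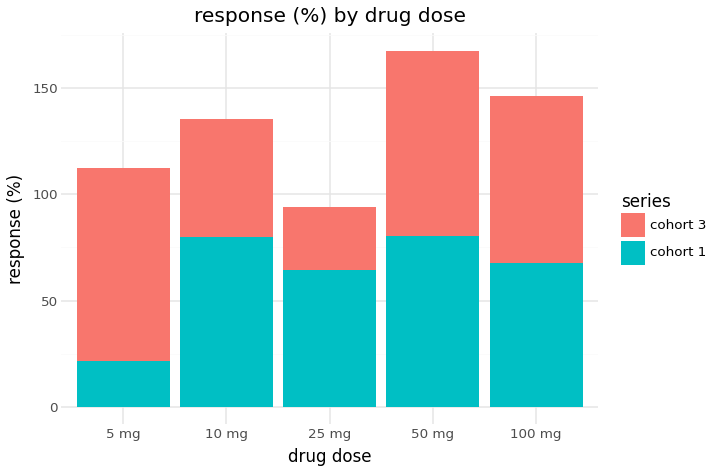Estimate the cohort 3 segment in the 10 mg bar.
cohort 3 top ≈ 140, bottom ≈ 80; segment ≈ 60.

≈ 60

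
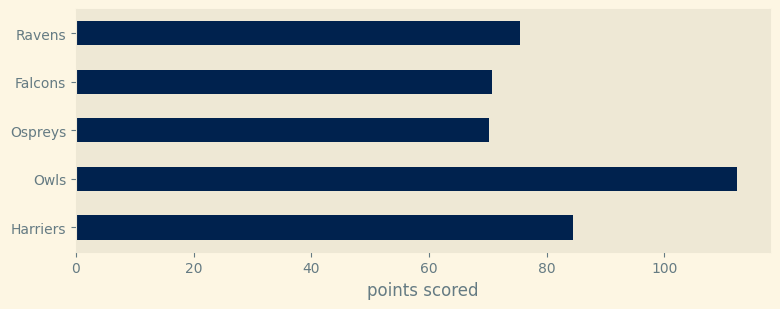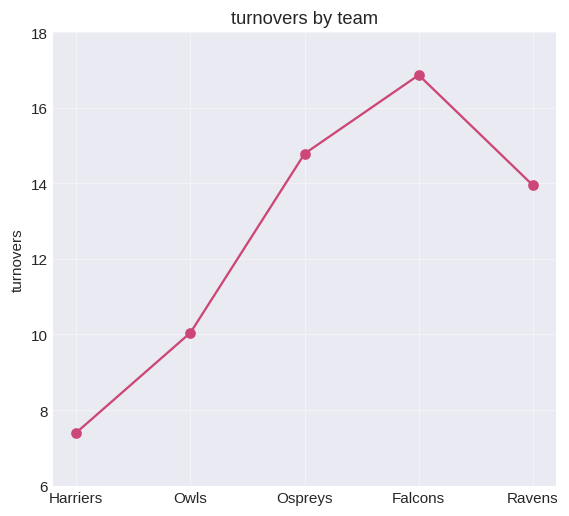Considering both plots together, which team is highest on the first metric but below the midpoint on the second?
Chart 2 median turnovers ≈ 14; below-median teams: Harriers, Owls. Among those, Owls has the highest points scored (≈ 120).

Owls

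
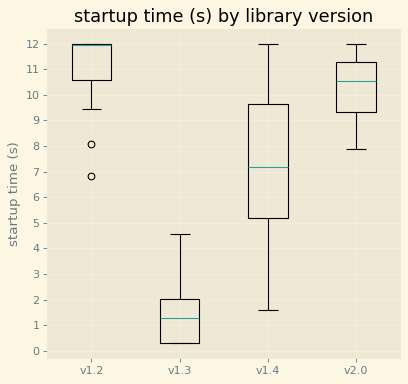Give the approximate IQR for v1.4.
Q3 ≈ 10, Q1 ≈ 5; IQR ≈ 5.

≈ 5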